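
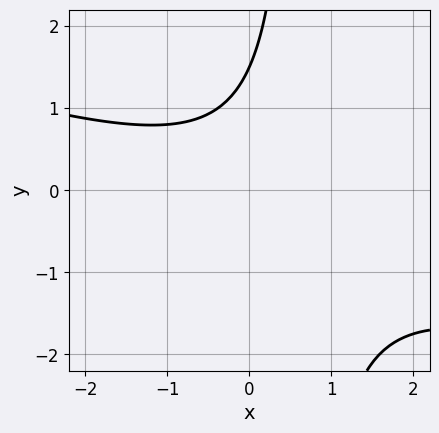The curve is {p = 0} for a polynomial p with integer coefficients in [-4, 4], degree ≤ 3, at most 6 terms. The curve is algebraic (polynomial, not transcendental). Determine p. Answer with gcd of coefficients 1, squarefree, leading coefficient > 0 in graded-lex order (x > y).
x^2 + 3*x*y - 2*y + 3

First, degree: no degree-1 curve has this shape, so deg p = 2.
Then, observable constraints: the curve avoids every integer x-axis point in the box.
Finally, assembling these constraints gives the stated polynomial.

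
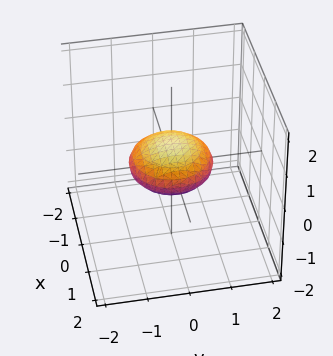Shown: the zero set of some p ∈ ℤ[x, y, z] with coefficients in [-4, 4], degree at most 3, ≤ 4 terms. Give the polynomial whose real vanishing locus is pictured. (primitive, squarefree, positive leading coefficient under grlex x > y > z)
deg p = 2.
Symmetries: every cross-section ⟂ z is a circle, so x, y appear only via x² + y².
Observable constraints: a circular section at z = 0 has radius exactly 1; the x-axis gridline crossings are at x ∈ {-1, 1}; among the integer gridlines, it crosses the y-axis at y ∈ {-1, 1}.
Putting this together gives p.

x^2 + y^2 + 3*z^2 - 1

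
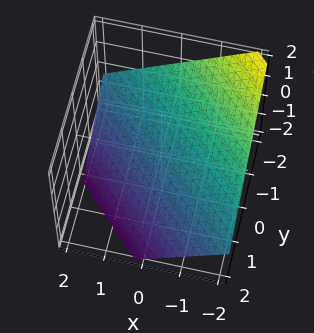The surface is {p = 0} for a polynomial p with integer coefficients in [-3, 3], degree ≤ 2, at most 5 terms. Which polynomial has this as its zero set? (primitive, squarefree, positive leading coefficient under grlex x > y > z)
deg p = 1. Every cross-section is a straight line — this is a plane.
Reading off the gridlines: it crosses the y-axis at the gridline y = -1; one x-axis crossing is at x = -1.
These observations pin down the coefficients.

2*x + 2*y + 3*z + 2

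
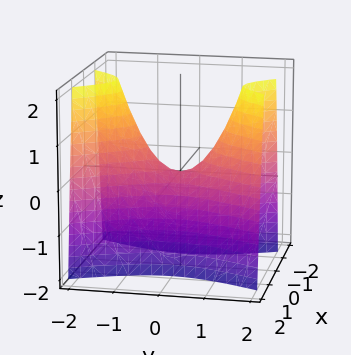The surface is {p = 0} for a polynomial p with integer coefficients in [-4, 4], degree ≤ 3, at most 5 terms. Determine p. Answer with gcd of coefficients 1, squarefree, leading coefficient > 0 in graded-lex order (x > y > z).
3*x^2 - y^2 + z

deg p = 2. A saddle surface; a quadric.
Symmetries: mirror symmetry y ↦ −y ⇒ only even powers of y; the x ↦ −x reflection is a symmetry, so x appears only in even powers.
Reading off the gridlines: one x-axis crossing is at x = 0; one y-axis crossing is at y = 0; one z-axis crossing is at z = 0.
Matching integer coefficients to the picture gives p.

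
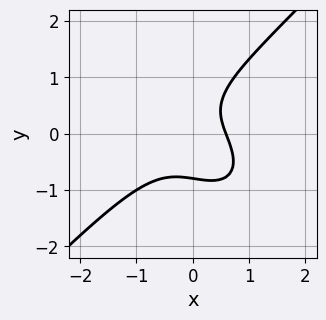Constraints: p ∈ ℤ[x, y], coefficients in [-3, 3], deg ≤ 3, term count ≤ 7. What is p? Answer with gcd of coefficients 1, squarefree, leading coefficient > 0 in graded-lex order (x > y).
deg p = 3. A generic line meets the curve in up to 3 points.
The integer polynomial consistent with all of this is the stated p.

2*x^3 - 2*y^3 + 2*x*y + x - 1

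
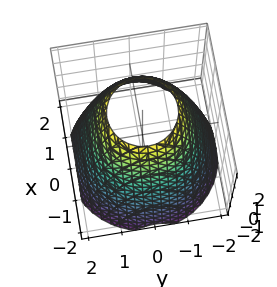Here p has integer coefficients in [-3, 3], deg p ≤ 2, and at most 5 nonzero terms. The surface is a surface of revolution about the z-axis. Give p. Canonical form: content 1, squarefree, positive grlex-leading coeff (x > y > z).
x^2 + y^2 + z - 3

Degree: a generic line meets the surface in up to 2 points, so deg p = 2.
Symmetries: rotational symmetry about the z-axis ⇒ p depends on x, y only through x² + y².
Checking where it meets the axes: a circular section at z = 0 has radius between 1 and 2; the surface avoids every integer z-axis point in the box.
The integer polynomial consistent with all of this is the stated p.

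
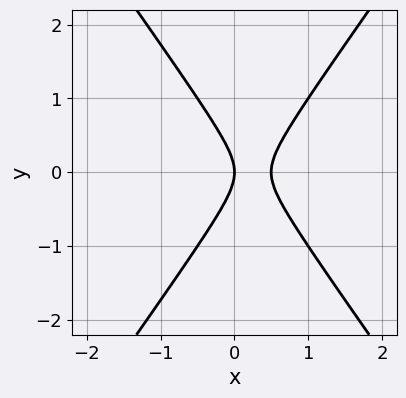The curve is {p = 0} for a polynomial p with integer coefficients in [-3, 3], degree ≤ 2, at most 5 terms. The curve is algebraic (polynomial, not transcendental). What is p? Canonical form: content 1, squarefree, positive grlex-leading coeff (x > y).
Degree: a generic line meets the curve in up to 2 points, so deg p = 2.
Symmetries: the y ↦ −y reflection is a symmetry, so y appears only in even powers.
From the axis intercepts and sections: it crosses the y-axis at the gridline y = 0; one x-axis crossing is at x = 0.
Fitting integer coefficients to these (and the overall shape) gives p.

2*x^2 - y^2 - x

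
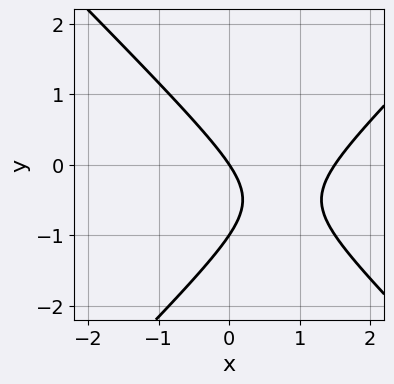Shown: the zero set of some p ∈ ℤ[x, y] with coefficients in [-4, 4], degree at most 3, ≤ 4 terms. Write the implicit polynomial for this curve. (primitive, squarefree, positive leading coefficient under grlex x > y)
2*x^2 - 2*y^2 - 3*x - 2*y

1. The degree is 2 — no degree-1 curve has this shape.
2. From the axis intercepts and sections: the y-axis gridline crossings are at y ∈ {-1, 0}; it crosses the x-axis at the gridline x = 0.
3. Solving for integer coefficients yields p as stated.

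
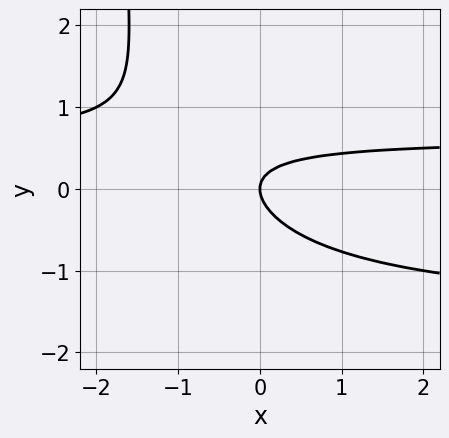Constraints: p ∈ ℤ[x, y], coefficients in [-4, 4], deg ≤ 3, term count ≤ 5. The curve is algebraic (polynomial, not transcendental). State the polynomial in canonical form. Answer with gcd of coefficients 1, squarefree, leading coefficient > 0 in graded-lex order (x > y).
First, the degree is 3 — a generic line meets the curve in up to 3 points.
Then, reading off the gridlines: one x-axis crossing is at x = 0; it crosses the y-axis at the gridline y = 0.
Finally, fitting integer coefficients to these (and the overall shape) gives p.

x*y^2 + x*y + 2*y^2 - x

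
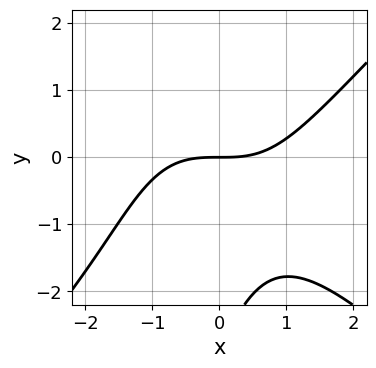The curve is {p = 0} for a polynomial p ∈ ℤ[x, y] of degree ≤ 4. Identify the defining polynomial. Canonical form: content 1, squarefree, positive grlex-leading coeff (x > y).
1. deg p = 3. The shape is more complex than any degree-2 curve.
2. Against the integer gridlines: one x-axis crossing is at x = 0; it crosses the y-axis at the gridline y = 0.
3. These observations pin down the coefficients.

x^3 - x*y^2 - y^2 - 3*y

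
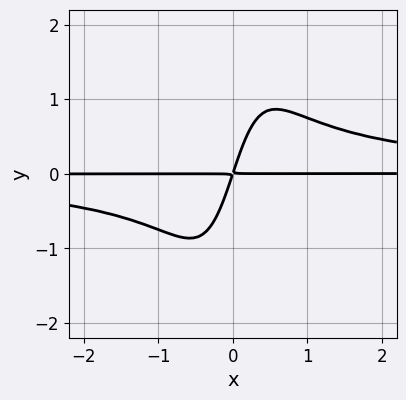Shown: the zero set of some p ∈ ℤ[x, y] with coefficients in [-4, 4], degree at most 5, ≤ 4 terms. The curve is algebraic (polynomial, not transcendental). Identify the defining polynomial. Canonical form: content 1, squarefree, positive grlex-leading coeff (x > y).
3*x^2*y^2 - 3*x*y + y^2

First, degree: the shape is more complex than any degree-3 curve, so deg p = 4.
Next, observable constraints: every point of the x-axis in the box is on the curve.
Finally, together with the visible shape, these determine p as stated.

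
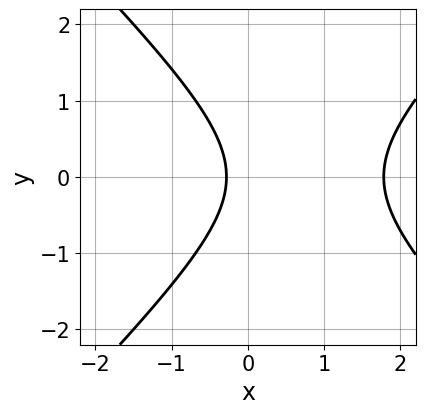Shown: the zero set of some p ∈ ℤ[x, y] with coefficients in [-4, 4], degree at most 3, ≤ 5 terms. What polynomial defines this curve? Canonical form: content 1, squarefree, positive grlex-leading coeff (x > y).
(a) deg p = 2. A generic line meets the curve in up to 2 points.
(b) Symmetries: it's symmetric under y → −y, forcing even powers of y.
(c) From the visible intercepts: the curve avoids every integer y-axis point in the box.
(d) These observations pin down the coefficients.

2*x^2 - 2*y^2 - 3*x - 1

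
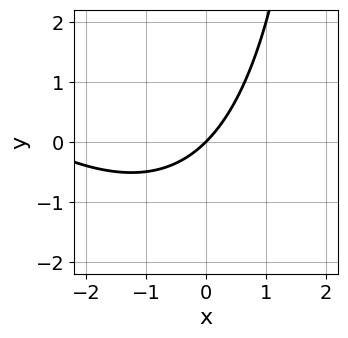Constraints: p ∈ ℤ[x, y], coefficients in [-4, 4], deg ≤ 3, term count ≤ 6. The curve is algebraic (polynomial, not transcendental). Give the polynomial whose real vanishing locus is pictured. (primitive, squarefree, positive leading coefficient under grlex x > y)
x^2 + x*y + 3*x - 3*y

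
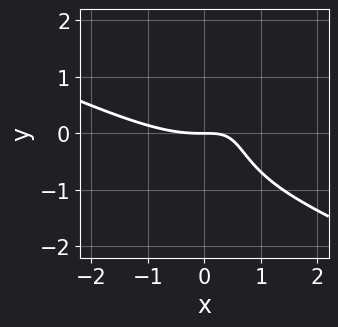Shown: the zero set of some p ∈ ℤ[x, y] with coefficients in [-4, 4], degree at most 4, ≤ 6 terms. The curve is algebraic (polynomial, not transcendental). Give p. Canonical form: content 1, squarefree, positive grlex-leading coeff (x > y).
1. Degree: the shape is more complex than any degree-2 curve, so deg p = 3.
2. Observable constraints: one y-axis crossing is at y = 0; it crosses the x-axis at the gridline x = 0.
3. The integer polynomial consistent with all of this is the stated p.

x^3 + 2*x^2*y + y^3 - 3*x*y + 2*y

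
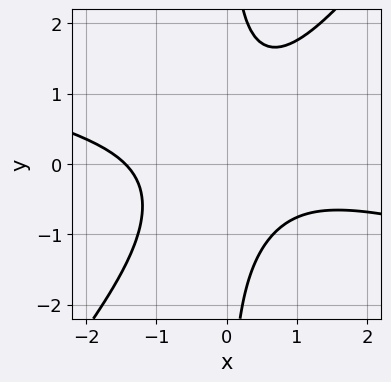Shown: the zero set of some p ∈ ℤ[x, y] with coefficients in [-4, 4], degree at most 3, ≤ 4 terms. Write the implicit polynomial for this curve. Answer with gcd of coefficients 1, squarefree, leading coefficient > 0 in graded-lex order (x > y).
(a) The degree is 3 — a generic line meets the curve in up to 3 points.
(b) Against the integer gridlines: no y-intercept at any integer in the box.
(c) These observations pin down the coefficients.

x^3 + 3*x^2*y - 3*x*y^2 + 3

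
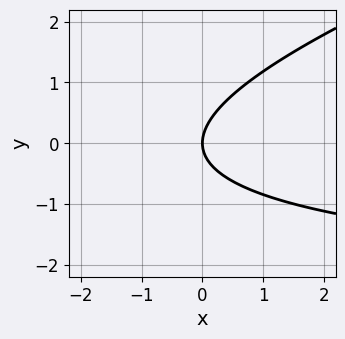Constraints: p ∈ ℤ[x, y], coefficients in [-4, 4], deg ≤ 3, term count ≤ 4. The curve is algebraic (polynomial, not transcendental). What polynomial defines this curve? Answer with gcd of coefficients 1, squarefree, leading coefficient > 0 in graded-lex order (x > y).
x*y - 3*y^2 + 3*x

deg p = 2. No degree-1 curve has this shape.
Checking where it meets the axes: it crosses the y-axis at the gridline y = 0; one x-axis crossing is at x = 0.
Putting this together gives p.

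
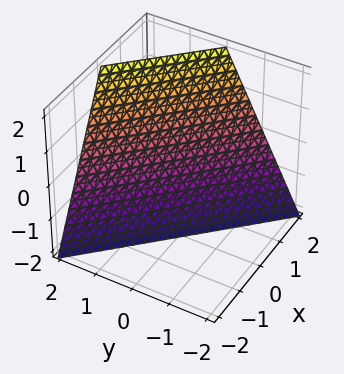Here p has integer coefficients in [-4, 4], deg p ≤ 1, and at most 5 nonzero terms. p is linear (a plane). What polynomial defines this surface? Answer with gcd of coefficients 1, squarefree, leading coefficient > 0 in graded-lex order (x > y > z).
1. The degree is 1 — every cross-section is a straight line — this is a plane.
2. From the visible intercepts: it crosses the z-axis at the gridline z = -2; it crosses the y-axis at the gridline y = 1; one x-axis crossing is at x = 1.
3. Putting this together gives p.

2*x + 2*y - z - 2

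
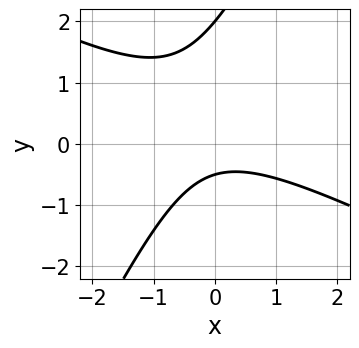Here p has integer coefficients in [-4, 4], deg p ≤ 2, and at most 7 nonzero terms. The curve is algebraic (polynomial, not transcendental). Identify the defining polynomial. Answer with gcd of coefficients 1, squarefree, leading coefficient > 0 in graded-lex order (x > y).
1. deg p = 2. The shape is more complex than any degree-1 curve.
2. Checking where it meets the axes: it meets the y-axis at y = 2 (among the integer gridlines); the curve avoids every integer x-axis point in the box.
3. These observations pin down the coefficients.

2*x^2 + 3*x*y - 2*y^2 + 3*y + 2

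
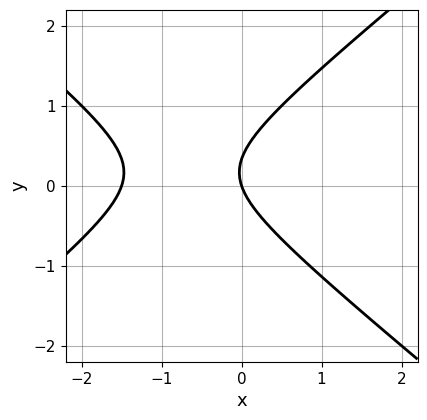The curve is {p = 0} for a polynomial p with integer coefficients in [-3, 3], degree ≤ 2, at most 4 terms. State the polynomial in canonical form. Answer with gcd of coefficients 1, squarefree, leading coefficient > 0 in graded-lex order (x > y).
deg p = 2. No degree-1 curve has this shape.
Checking where it meets the axes: it crosses the x-axis at the gridline x = 0; it crosses the y-axis at the gridline y = 0.
The integer polynomial consistent with all of this is the stated p.

2*x^2 - 3*y^2 + 3*x + y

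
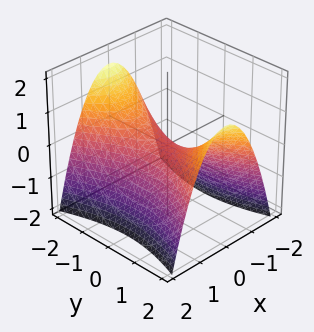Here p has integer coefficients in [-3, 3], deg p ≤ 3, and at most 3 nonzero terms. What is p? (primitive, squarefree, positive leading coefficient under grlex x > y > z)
3*x^2 - y^2 + 3*z

First, degree: a hyperbolic paraboloid; a quadric, so deg p = 2.
Next, symmetries: it's symmetric under x → −x, forcing even powers of x; mirror symmetry y ↦ −y ⇒ only even powers of y.
Then, reading off the gridlines: one y-axis crossing is at y = 0; one x-axis crossing is at x = 0.
Finally, these observations pin down the coefficients.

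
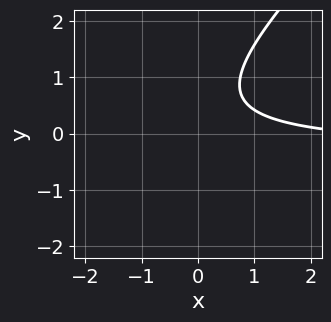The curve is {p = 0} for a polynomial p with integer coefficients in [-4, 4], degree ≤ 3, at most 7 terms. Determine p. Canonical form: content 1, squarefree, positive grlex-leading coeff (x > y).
The degree is 2 — no degree-1 curve has this shape.
From the axis intercepts and sections: it misses every integer gridline on the x-axis; no y-intercept at any integer in the box.
Matching integer coefficients to the picture gives p.

3*x*y - 3*y^2 + x + 3*y - 3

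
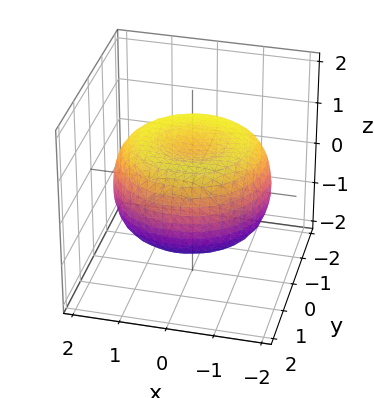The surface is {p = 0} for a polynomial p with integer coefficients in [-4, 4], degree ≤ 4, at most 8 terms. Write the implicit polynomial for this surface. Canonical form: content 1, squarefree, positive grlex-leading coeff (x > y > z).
x^4 + 2*x^2*y^2 + y^4 - 2*x^2 - 2*y^2 + 3*z^2 - 2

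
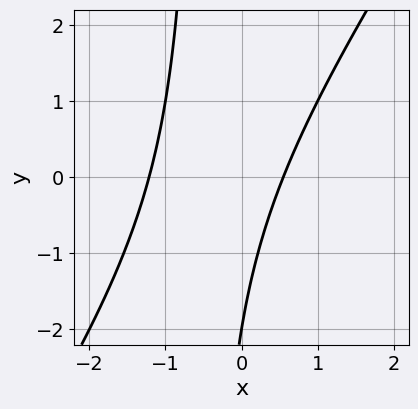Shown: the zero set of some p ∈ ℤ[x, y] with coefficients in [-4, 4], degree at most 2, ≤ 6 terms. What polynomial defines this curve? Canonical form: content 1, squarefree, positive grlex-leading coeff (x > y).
3*x^2 - 2*x*y + 2*x - y - 2

(a) deg p = 2.
(b) Checking where it meets the axes: it crosses the y-axis at the gridline y = -2.
(c) These observations pin down the coefficients.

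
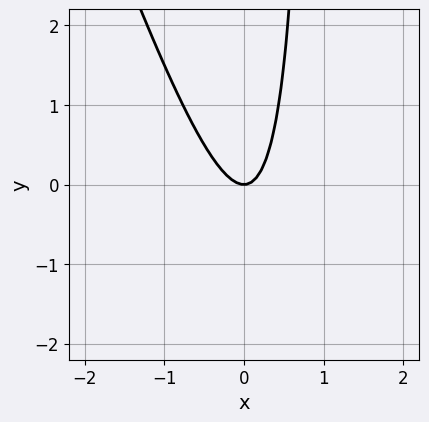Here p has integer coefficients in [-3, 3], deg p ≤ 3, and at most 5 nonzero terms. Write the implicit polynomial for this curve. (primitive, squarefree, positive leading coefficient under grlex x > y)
3*x^2 + x*y - y

1. deg p = 2. No degree-1 curve has this shape.
2. Reading off the gridlines: one x-axis crossing is at x = 0; it crosses the y-axis at the gridline y = 0.
3. Matching integer coefficients to the picture gives p.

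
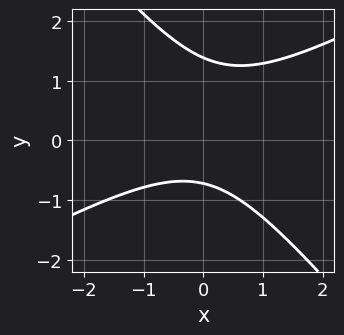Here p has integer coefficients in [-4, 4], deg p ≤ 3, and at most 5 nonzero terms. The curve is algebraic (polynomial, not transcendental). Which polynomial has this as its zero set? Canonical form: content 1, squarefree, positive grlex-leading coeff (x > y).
2*x^2 - 2*x*y - 3*y^2 + 2*y + 3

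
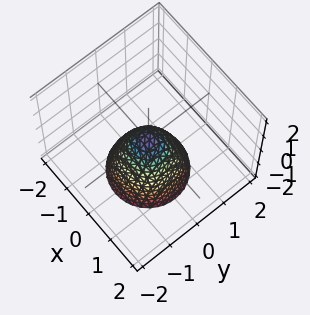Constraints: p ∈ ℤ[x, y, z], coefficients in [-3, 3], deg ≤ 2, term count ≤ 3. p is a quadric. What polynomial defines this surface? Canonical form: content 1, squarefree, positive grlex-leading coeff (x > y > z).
3*x^2 + 3*y^2 + 2*z

(a) The degree is 2 — a paraboloid; a quadric.
(b) Symmetries: rotational symmetry about the z-axis ⇒ p depends on x, y only through x² + y².
(c) Reading off the gridlines: a circular section at z = -1 has radius between 0 and 1; it crosses the z-axis at the gridline z = 0; one y-axis crossing is at y = 0.
(d) Matching integer coefficients to the picture gives p.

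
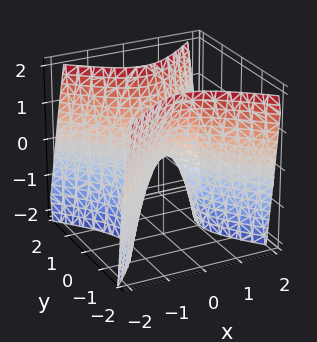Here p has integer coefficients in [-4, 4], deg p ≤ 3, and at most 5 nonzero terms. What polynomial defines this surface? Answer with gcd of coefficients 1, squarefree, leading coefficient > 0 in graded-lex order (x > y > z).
1. deg p = 2.
2. Symmetries: it's symmetric under y → −y, forcing even powers of y; mirror symmetry x ↦ −x ⇒ only even powers of x.
3. Against the integer gridlines: one z-axis crossing is at z = 0; it crosses the y-axis at the gridline y = 0.
4. The integer polynomial consistent with all of this is the stated p.

2*x^2 - 2*y^2 + z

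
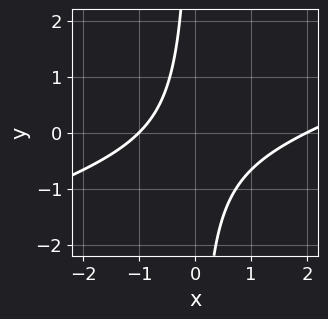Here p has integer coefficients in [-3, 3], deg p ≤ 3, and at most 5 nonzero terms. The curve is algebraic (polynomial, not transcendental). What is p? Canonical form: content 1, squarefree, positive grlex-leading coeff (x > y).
1. deg p = 2. A generic line meets the curve in up to 2 points.
2. Against the integer gridlines: the x-axis gridline crossings are at x ∈ {-1, 2}; the curve avoids every integer y-axis point in the box.
3. These observations pin down the coefficients.

x^2 - 3*x*y - x - 2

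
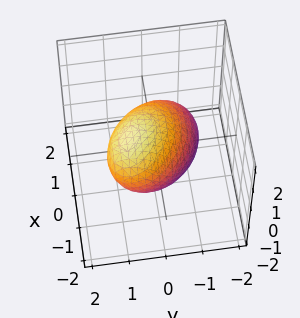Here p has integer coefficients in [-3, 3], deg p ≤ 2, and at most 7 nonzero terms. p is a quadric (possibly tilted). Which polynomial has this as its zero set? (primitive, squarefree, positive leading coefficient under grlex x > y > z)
2*x^2 + 2*x*y + 3*y^2 - 3*y*z + 3*z^2 - 3

1. The degree is 2 — a generic line meets the surface in up to 2 points.
2. Against the integer gridlines: among the integer gridlines, it crosses the z-axis at z ∈ {-1, 1}; the y-axis gridline crossings are at y ∈ {-1, 1}.
3. Putting this together gives p.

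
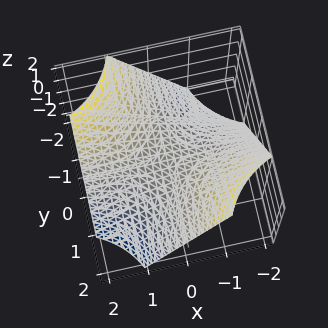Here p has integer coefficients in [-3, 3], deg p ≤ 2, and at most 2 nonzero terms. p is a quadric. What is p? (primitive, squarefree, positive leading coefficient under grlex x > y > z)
deg p = 2.
Reading off the gridlines: it crosses the z-axis at the gridline z = 0; the visible x-axis segment lies entirely on the surface.
Solving for integer coefficients yields p as stated.

x*y + z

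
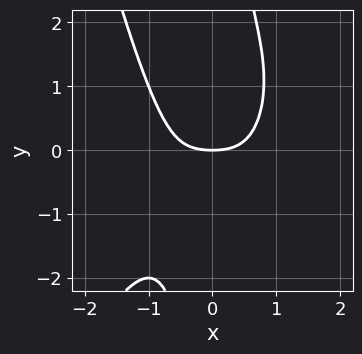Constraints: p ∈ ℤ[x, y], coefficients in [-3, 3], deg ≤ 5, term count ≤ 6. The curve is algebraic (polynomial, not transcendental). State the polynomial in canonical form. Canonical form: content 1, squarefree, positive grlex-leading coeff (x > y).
3*x^4 - x^3*y + 2*x*y^2 + x^2 - 3*y

The degree is 4 — a generic line meets the curve in up to 4 points.
From the axis intercepts and sections: one y-axis crossing is at y = 0; it crosses the x-axis at the gridline x = 0.
Solving for integer coefficients yields p as stated.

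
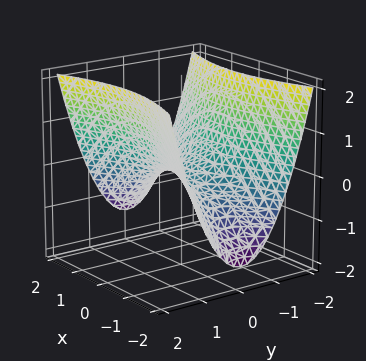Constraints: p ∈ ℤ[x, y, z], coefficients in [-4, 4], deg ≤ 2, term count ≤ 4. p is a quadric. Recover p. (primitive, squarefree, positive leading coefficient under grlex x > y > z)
First, deg p = 2. A hyperbolic paraboloid; a quadric.
Next, symmetries: the y ↦ −y reflection is a symmetry, so y appears only in even powers; it's symmetric under x → −x, forcing even powers of x.
Next, reading off the gridlines: it meets the x-axis at x = 0 (among the integer gridlines); it crosses the y-axis at the gridline y = 0.
Finally, the integer polynomial consistent with all of this is the stated p.

x^2 - 3*y^2 + 3*z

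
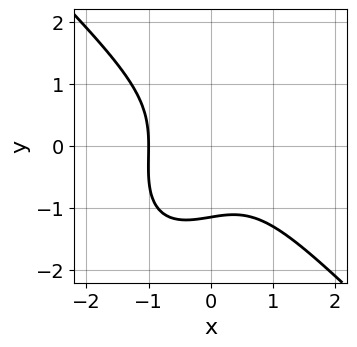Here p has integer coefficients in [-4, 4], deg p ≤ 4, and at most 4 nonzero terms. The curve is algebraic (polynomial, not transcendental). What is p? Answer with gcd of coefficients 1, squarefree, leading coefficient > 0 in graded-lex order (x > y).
3*x^3 - x*y^2 + 2*y^3 + 3

(a) deg p = 3.
(b) From the visible intercepts: one x-axis crossing is at x = -1.
(c) Fitting integer coefficients to these (and the overall shape) gives p.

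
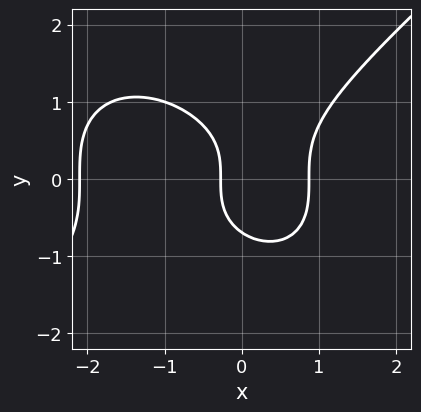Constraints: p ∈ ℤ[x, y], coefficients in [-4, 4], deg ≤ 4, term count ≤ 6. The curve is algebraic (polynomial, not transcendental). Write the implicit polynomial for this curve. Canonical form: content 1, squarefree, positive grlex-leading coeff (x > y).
deg p = 3. No degree-2 curve has this shape.
Solving for integer coefficients yields p as stated.

2*x^3 - 3*y^3 + 3*x^2 - 3*x - 1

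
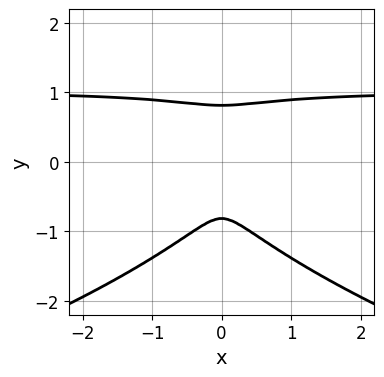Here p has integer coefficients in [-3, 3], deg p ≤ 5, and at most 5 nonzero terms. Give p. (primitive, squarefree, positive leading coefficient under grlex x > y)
3*y^4 + 3*x^2*y - 3*x^2 - 2*y^2

First, deg p = 4.
Next, symmetries: the x ↦ −x reflection is a symmetry, so x appears only in even powers.
Finally, assembling these constraints gives the stated polynomial.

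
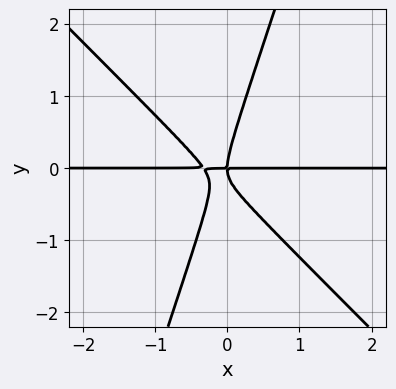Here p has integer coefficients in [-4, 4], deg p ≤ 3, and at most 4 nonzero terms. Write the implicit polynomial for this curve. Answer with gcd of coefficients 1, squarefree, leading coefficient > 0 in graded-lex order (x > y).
3*x^2*y + 2*x*y^2 - y^3 + x*y

1. The degree is 3 — the shape is more complex than any degree-2 curve.
2. Observable constraints: it meets the y-axis at y = 0 (among the integer gridlines); every point of the x-axis in the box is on the curve.
3. Assembling these constraints gives the stated polynomial.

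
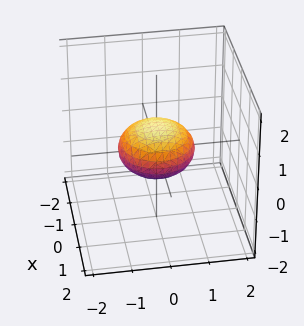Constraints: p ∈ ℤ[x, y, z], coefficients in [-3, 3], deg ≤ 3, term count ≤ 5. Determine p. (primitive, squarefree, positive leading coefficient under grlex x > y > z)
1. deg p = 2. Bounded and convex; a quadric.
2. Symmetries: mirror symmetry z ↦ −z ⇒ only even powers of z; rotational symmetry about the z-axis ⇒ p depends on x, y only through x² + y².
3. Observable constraints: among the integer gridlines, it crosses the y-axis at y ∈ {-1, 1}; among the integer gridlines, it crosses the x-axis at x ∈ {-1, 1}.
4. Together with the visible shape, these determine p as stated.

x^2 + y^2 + 2*z^2 - 1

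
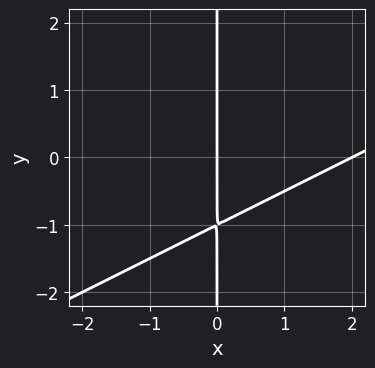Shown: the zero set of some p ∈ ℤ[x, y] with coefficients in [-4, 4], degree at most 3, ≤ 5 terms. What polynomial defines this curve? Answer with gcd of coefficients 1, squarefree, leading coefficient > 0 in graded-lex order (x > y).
1. deg p = 2. No degree-1 curve has this shape.
2. Against the integer gridlines: among the integer gridlines, it crosses the x-axis at x ∈ {0, 2}; every point of the y-axis in the box is on the curve.
3. Putting this together gives p.

x^2 - 2*x*y - 2*x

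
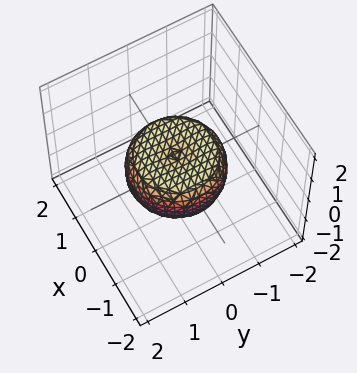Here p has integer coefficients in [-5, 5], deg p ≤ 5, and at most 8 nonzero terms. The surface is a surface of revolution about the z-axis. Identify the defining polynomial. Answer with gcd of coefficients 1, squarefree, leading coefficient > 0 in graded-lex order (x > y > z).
2*x^4 + 4*x^2*y^2 + 2*y^4 - 2*x^2 - 2*y^2 + 3*z^2 - 1

deg p = 4. A generic line meets the surface in up to 4 points.
Symmetry: the surface is invariant under rotation about z: p = q(x² + y², z).
Observable constraints: a circular section at z = 0 has radius between 1 and 2.
These observations pin down the coefficients.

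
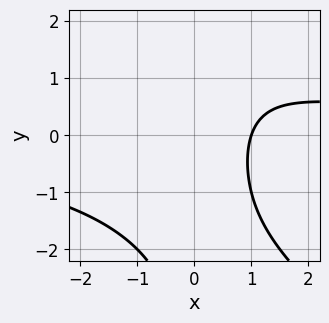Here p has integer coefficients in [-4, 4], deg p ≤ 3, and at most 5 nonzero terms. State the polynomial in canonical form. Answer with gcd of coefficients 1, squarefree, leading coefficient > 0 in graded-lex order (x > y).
x^2*y + x*y^2 - 3*x + 3

(a) deg p = 3. The shape is more complex than any degree-2 curve.
(b) Reading off the gridlines: it crosses the x-axis at the gridline x = 1; the curve avoids every integer y-axis point in the box.
(c) Matching integer coefficients to the picture gives p.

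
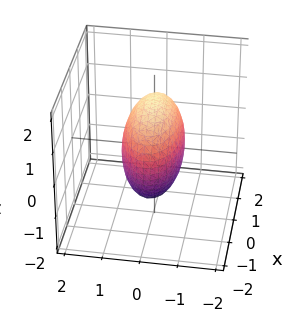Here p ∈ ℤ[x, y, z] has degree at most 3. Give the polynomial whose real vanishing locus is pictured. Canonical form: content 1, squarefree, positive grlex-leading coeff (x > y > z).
x^2 + 3*y^2 + z^2 - 2

(a) deg p = 2. A closed, bounded, convex surface; a quadric.
(b) Symmetries: the y ↦ −y reflection is a symmetry, so y appears only in even powers; it's symmetric under z → −z, forcing even powers of z; the x ↦ −x reflection is a symmetry, so x appears only in even powers.
(c) Fitting integer coefficients to these (and the overall shape) gives p.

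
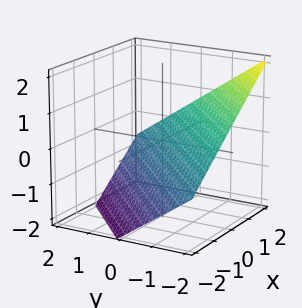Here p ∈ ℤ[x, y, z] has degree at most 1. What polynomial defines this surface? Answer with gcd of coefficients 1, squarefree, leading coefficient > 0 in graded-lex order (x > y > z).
2*x - 2*y - 3*z - 2

deg p = 1.
From the axis intercepts and sections: it crosses the x-axis at the gridline x = 1; it meets the y-axis at y = -1 (among the integer gridlines).
Assembling these constraints gives the stated polynomial.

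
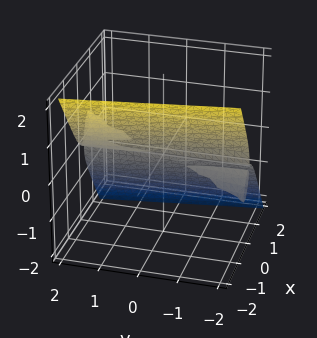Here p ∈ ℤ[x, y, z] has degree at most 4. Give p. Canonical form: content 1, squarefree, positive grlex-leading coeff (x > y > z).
First, the picture has 2 separate pieces. Treating them together as one polynomial.
Then, degree: the shape is more complex than any degree-2 surface, so deg p = 3.
Then, observable constraints: it crosses the x-axis at the gridline x = 0; one z-axis crossing is at z = 0.
Finally, assembling these constraints gives the stated polynomial. Check: (0, -2, 0) on the y-axis lies on the surface, and p(0, -2, 0) = 0. ✓

3*x^3 - x*y*z + z^3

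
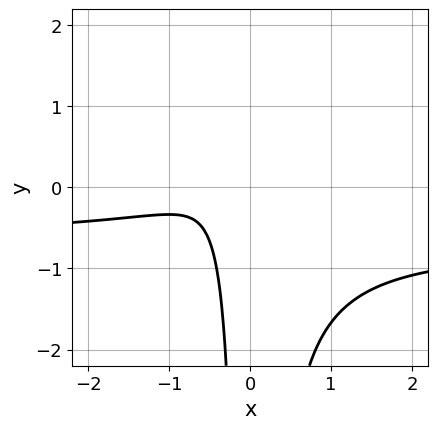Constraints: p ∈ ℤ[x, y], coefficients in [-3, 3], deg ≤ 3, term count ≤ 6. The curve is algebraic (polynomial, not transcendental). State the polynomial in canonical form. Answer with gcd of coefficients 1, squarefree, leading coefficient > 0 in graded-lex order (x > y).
3*x^2*y + 2*x^2 + 2*x + 1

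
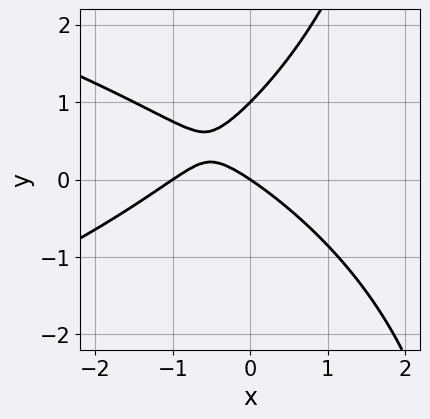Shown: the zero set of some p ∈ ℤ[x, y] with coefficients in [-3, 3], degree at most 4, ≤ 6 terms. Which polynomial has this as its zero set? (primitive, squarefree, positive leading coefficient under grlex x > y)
The degree is 3 — a generic line meets the curve in up to 3 points.
Reading off the gridlines: the x-axis gridline crossings are at x ∈ {-1, 0}; the y-axis gridline crossings are at y ∈ {0, 1}.
These observations pin down the coefficients.

x*y^2 + 2*x^2 - 3*y^2 + 2*x + 3*y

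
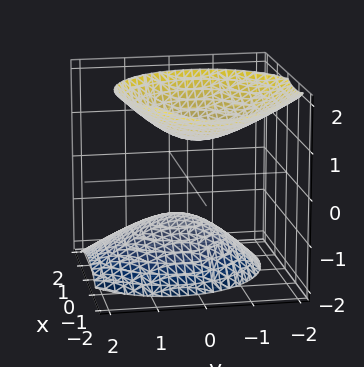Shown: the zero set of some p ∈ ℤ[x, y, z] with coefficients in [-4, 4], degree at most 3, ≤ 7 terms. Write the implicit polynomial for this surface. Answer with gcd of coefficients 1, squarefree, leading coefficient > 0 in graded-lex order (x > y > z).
3*x^2 + 2*x*z + 3*y^2 + y*z - 3*z^2 + 3

(a) The picture has 2 separate pieces.
(b) The degree is 2 — no degree-1 surface has this shape.
(c) From the axis intercepts and sections: no x-intercept at any integer in the box; no y-intercept at any integer in the box.
(d) Together with the visible shape, these determine p as stated.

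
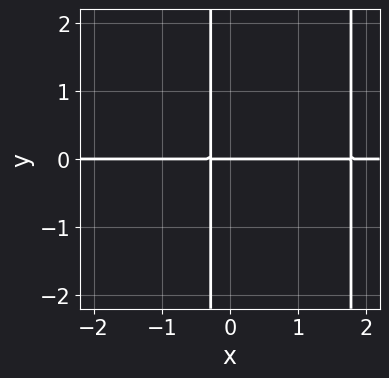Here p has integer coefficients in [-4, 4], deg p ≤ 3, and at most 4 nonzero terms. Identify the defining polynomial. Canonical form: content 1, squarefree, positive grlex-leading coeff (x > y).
The degree is 3 — no degree-2 curve has this shape.
From the axis intercepts and sections: the visible x-axis segment lies entirely on the curve; it crosses the y-axis at the gridline y = 0.
Fitting integer coefficients to these (and the overall shape) gives p.

2*x^2*y - 3*x*y - y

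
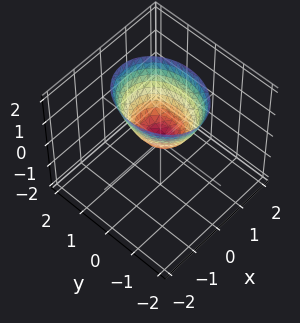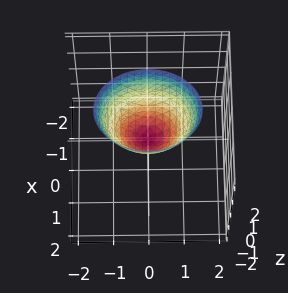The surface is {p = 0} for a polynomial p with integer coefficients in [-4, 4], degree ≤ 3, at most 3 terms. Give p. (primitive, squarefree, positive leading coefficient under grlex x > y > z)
3*x^2 + 2*y^2 - 2*z

First, deg p = 2. A paraboloid; a quadric.
Next, symmetries: the y ↦ −y reflection is a symmetry, so y appears only in even powers; it's symmetric under x → −x, forcing even powers of x.
Then, against the integer gridlines: it crosses the z-axis at the gridline z = 0; it meets the x-axis at x = 0 (among the integer gridlines).
Finally, putting this together gives p.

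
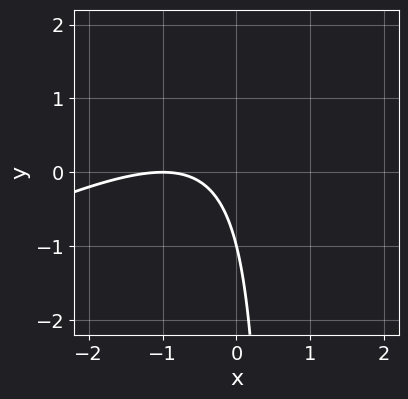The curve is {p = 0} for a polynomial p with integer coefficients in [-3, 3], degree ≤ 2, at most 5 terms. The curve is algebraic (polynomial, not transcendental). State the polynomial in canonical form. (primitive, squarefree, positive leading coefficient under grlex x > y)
x^2 - 2*x*y + 2*x + y + 1

First, deg p = 2. The shape is more complex than any degree-1 curve.
Then, against the integer gridlines: it crosses the y-axis at the gridline y = -1; it meets the x-axis at x = -1 (among the integer gridlines).
Finally, these observations pin down the coefficients.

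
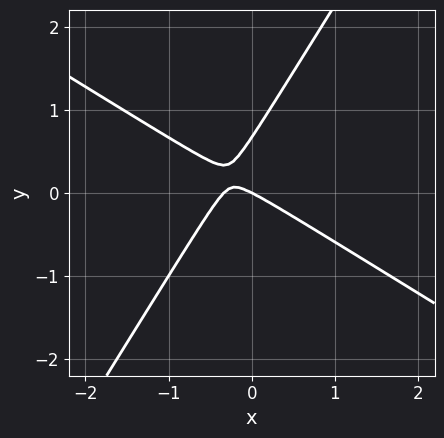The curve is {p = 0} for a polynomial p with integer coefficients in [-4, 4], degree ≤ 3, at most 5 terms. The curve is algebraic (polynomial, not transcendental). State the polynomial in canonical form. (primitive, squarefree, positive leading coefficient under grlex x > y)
3*x^2 + 3*x*y - 3*y^2 + x + 2*y

1. The degree is 2 — a generic line meets the curve in up to 2 points.
2. From the visible intercepts: one y-axis crossing is at y = 0; it crosses the x-axis at the gridline x = 0.
3. Matching integer coefficients to the picture gives p.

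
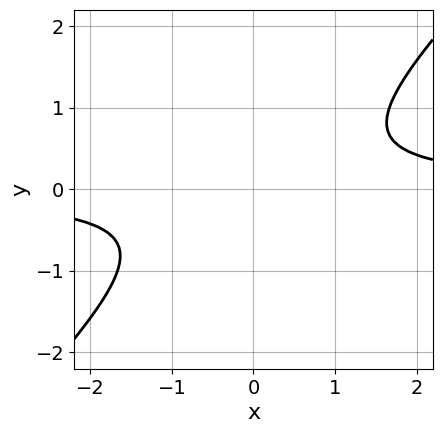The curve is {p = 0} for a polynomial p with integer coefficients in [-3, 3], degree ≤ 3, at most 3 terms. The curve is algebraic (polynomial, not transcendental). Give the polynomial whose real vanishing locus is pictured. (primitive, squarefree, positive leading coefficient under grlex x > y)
First, the degree is 2 — a generic line meets the curve in up to 2 points.
Then, from the visible intercepts: the curve avoids every integer x-axis point in the box; the curve avoids every integer y-axis point in the box.
Finally, together with the visible shape, these determine p as stated.

3*x*y - 3*y^2 - 2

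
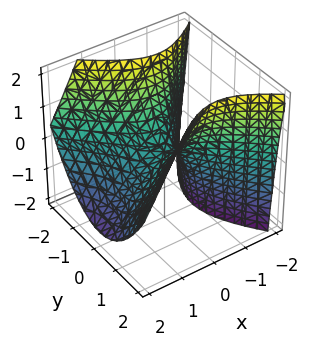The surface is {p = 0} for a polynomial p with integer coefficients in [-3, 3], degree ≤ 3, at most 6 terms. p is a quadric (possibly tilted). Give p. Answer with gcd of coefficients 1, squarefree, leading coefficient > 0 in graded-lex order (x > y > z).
3*x^2 + 2*x*z - 3*y^2 + 3*z

First, deg p = 2. The shape is more complex than any degree-1 surface.
Then, from the visible intercepts: one y-axis crossing is at y = 0; it crosses the z-axis at the gridline z = 0; one x-axis crossing is at x = 0.
Finally, fitting integer coefficients to these (and the overall shape) gives p.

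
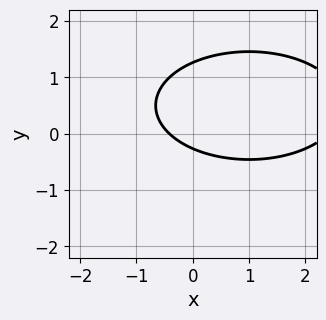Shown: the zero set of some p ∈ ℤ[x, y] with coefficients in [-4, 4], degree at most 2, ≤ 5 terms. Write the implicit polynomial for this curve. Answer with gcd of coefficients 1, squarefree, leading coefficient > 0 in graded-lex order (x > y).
x^2 + 3*y^2 - 2*x - 3*y - 1

1. The degree is 2 — the shape is more complex than any degree-1 curve.
2. Solving for integer coefficients yields p as stated.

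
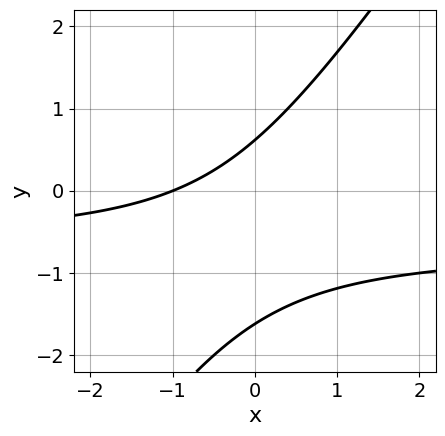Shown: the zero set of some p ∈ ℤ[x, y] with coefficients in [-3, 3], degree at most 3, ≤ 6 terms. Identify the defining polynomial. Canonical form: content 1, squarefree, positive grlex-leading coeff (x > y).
1. Degree: the shape is more complex than any degree-1 curve, so deg p = 2.
2. Observable constraints: it meets the x-axis at x = -1 (among the integer gridlines).
3. These observations pin down the coefficients.

3*x*y - 2*y^2 + 2*x - 2*y + 2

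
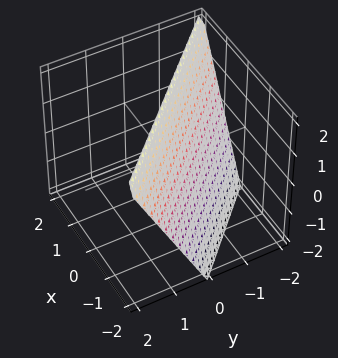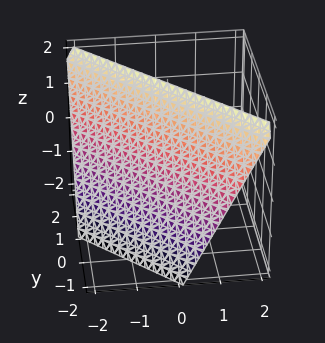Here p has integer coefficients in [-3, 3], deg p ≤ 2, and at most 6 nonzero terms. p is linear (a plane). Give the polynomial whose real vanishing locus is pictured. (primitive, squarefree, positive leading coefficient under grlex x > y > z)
2*x + 2*y - z + 2

(a) The degree is 1 — every cross-section is a straight line — this is a plane.
(b) Observable constraints: one y-axis crossing is at y = -1; it crosses the x-axis at the gridline x = -1; it crosses the z-axis at the gridline z = 2.
(c) Together with the visible shape, these determine p as stated.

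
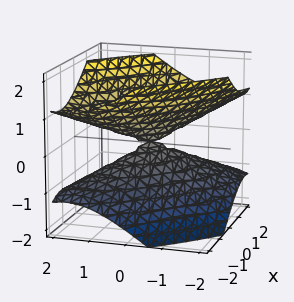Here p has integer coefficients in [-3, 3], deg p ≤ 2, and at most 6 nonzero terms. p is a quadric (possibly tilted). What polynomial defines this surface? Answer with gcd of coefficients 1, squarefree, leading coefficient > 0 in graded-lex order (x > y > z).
2*x^2 + 3*x*y + 2*y^2 - 3*z^2

First, there are 2 components. They look like related sheets of one shape, so recover p as a whole.
Next, the degree is 2 — a generic line meets the surface in up to 2 points.
Next, against the integer gridlines: it crosses the x-axis at the gridline x = 0; one z-axis crossing is at z = 0; it crosses the y-axis at the gridline y = 0.
Finally, putting this together gives p.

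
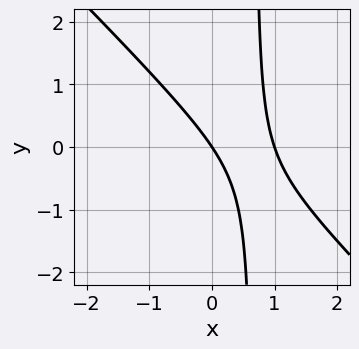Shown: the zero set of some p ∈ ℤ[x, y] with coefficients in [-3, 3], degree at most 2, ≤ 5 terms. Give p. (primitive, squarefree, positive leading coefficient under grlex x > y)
1. Degree: no degree-1 curve has this shape, so deg p = 2.
2. Observable constraints: among the integer gridlines, it crosses the x-axis at x ∈ {0, 1}; one y-axis crossing is at y = 0.
3. The integer polynomial consistent with all of this is the stated p.

3*x^2 + 3*x*y - 3*x - 2*y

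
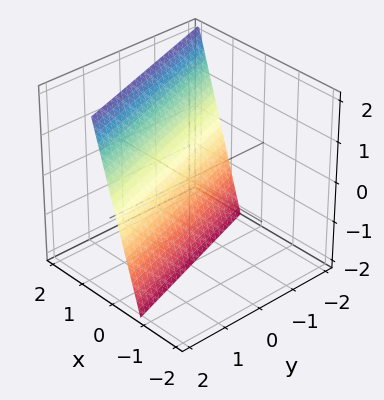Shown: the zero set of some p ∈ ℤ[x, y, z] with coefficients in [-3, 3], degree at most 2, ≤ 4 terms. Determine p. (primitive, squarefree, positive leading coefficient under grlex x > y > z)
3*x + y - z - 2

1. deg p = 1. The surface is flat (a plane).
2. Checking where it meets the axes: it crosses the y-axis at the gridline y = 2; it crosses the z-axis at the gridline z = -2.
3. Putting this together gives p.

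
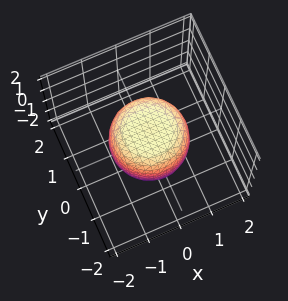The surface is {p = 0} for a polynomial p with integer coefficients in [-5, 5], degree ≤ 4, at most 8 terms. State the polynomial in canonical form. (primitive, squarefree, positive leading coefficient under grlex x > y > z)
2*x^4 + 4*x^2*y^2 + 2*y^4 - x^2 - y^2 + 2*z^2 - 2

The degree is 4 — a generic line meets the surface in up to 4 points.
Symmetries: the surface is invariant under rotation about z: p = q(x² + y², z).
From the axis intercepts and sections: among the integer gridlines, it crosses the z-axis at z ∈ {-1, 1}; a circular section at z = 0 has radius between 1 and 2.
Assembling these constraints gives the stated polynomial.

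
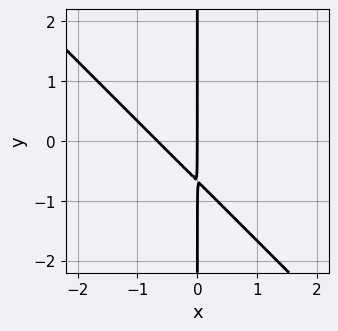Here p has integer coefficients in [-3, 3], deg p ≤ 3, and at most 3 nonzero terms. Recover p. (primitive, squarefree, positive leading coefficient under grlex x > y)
The degree is 2 — a generic line meets the curve in up to 2 points.
Observable constraints: it crosses the x-axis at the gridline x = 0; every point of the y-axis in the box is on the curve.
These observations pin down the coefficients.

3*x^2 + 3*x*y + 2*x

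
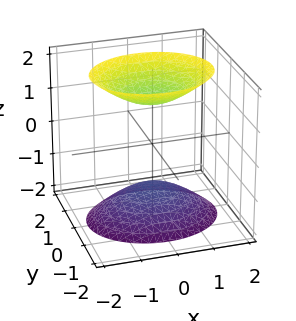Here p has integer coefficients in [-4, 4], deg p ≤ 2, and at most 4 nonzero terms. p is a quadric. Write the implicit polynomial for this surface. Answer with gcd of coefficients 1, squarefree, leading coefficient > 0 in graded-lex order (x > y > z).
2*x^2 + 3*y^2 - 2*z^2 + 3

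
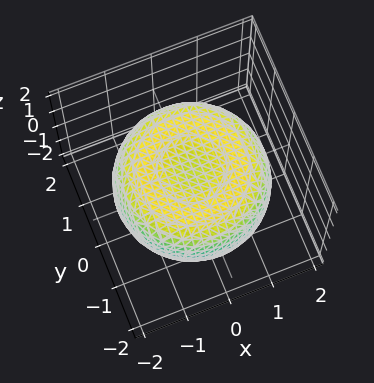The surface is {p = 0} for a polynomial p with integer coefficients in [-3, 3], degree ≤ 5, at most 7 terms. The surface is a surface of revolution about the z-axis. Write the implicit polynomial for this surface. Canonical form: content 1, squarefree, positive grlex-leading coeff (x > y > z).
x^4 + 2*x^2*y^2 + y^4 - 2*x^2 - 2*y^2 + 3*z^2 - 2

(a) The degree is 4 — a generic line meets the surface in up to 4 points.
(b) Symmetry: the surface is invariant under rotation about z: p = q(x² + y², z).
(c) From the axis intercepts and sections: a circular section at z = -1 has radius exactly 1.
(d) Fitting integer coefficients to these (and the overall shape) gives p.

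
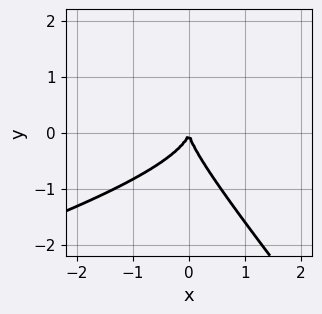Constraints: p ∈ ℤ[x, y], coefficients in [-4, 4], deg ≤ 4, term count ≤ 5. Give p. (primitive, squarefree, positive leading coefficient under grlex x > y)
First, the degree is 3 — no degree-2 curve has this shape.
Then, against the integer gridlines: it crosses the y-axis at the gridline y = 0; it meets the x-axis at x = 0 (among the integer gridlines).
Finally, the integer polynomial consistent with all of this is the stated p.

x^2*y - 3*x*y^2 - 3*y^3 - 3*x^2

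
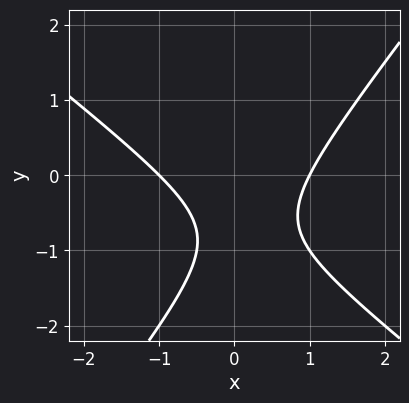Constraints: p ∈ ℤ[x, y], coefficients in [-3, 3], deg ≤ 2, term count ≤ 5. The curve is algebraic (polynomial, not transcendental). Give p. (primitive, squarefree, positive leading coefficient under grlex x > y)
First, the degree is 2 — no degree-1 curve has this shape.
Then, from the visible intercepts: among the integer gridlines, it crosses the x-axis at x ∈ {-1, 1}; no y-intercept at any integer in the box.
Finally, putting this together gives p.

2*x^2 + x*y - 2*y^2 - 3*y - 2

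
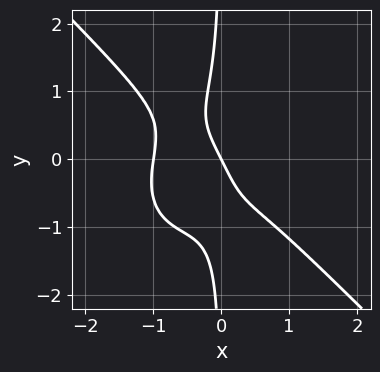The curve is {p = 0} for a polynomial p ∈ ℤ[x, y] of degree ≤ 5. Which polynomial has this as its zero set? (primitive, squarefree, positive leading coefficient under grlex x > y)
3*x^4 + 3*x*y^3 + x^3 + 2*x + y

(a) Degree: no degree-3 curve has this shape, so deg p = 4.
(b) Checking where it meets the axes: among the integer gridlines, it crosses the x-axis at x ∈ {-1, 0}; it meets the y-axis at y = 0 (among the integer gridlines).
(c) The integer polynomial consistent with all of this is the stated p.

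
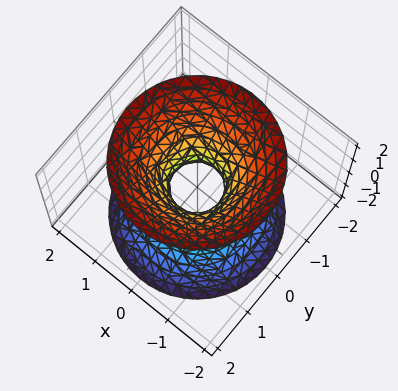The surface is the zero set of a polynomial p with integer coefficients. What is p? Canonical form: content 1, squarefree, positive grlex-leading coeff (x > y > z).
Degree: the shape is more complex than any degree-1 surface, so deg p = 2.
Symmetries: the z-axis is an axis of rotation, so x and y enter only as x² + y².
Checking where it meets the axes: a circular section at z = 0 has radius between 0 and 1; it misses every integer gridline on the z-axis.
The integer polynomial consistent with all of this is the stated p.

3*x^2 + 3*y^2 - 2*z^2 - 1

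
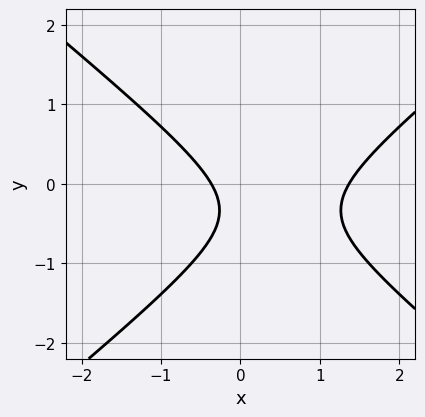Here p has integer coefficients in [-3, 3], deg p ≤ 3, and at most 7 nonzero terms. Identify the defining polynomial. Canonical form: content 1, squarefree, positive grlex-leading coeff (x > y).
2*x^2 - 3*y^2 - 2*x - 2*y - 1

1. deg p = 2. A generic line meets the curve in up to 2 points.
2. Checking where it meets the axes: the curve avoids every integer y-axis point in the box.
3. Solving for integer coefficients yields p as stated.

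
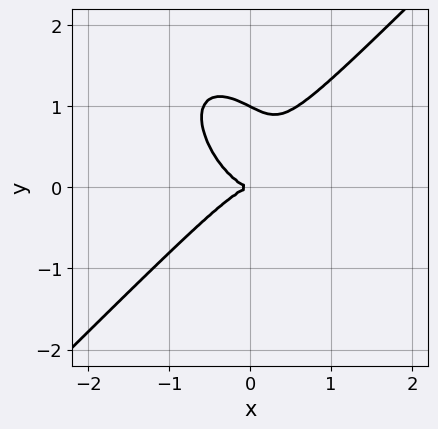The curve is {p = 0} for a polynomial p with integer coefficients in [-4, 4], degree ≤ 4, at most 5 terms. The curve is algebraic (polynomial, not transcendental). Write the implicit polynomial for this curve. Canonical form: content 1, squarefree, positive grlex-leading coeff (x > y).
3*x^3 - x*y^2 - 2*y^3 + 2*y^2

(a) deg p = 3. No degree-2 curve has this shape.
(b) Against the integer gridlines: the y-axis gridline crossings are at y ∈ {0, 1}; one x-axis crossing is at x = 0.
(c) These observations pin down the coefficients.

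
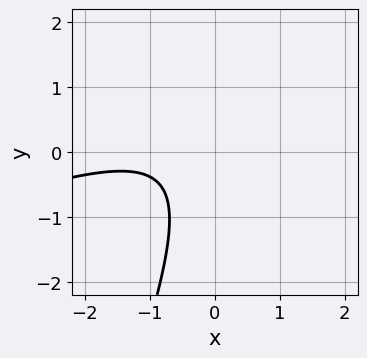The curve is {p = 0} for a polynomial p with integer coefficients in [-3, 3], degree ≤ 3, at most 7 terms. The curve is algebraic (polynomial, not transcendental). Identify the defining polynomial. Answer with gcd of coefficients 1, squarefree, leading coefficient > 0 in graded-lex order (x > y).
x^2 - 3*x*y + y^2 + 2*x + 2

First, the degree is 2 — no degree-1 curve has this shape.
Then, against the integer gridlines: the curve avoids every integer y-axis point in the box; the curve avoids every integer x-axis point in the box.
Finally, matching integer coefficients to the picture gives p.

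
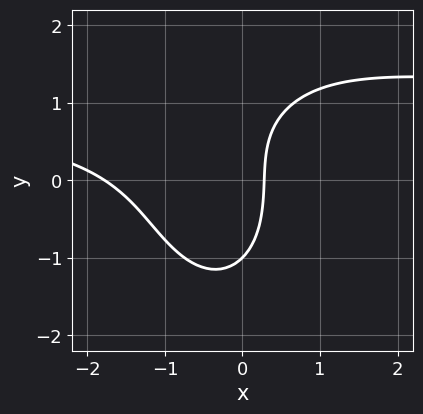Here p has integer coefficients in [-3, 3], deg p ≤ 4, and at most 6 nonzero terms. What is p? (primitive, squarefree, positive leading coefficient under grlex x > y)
2*x^2*y + y^3 - 2*x^2 - 3*x + 1

1. Degree: a generic line meets the curve in up to 3 points, so deg p = 3.
2. Reading off the gridlines: it meets the y-axis at y = -1 (among the integer gridlines).
3. Putting this together gives p.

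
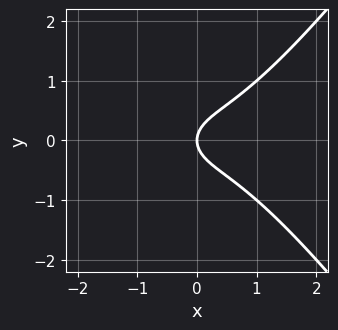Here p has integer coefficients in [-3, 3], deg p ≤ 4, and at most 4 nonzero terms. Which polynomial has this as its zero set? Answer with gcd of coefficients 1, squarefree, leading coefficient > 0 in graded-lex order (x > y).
First, deg p = 3. The shape is more complex than any degree-2 curve.
Then, symmetries: mirror symmetry y ↦ −y ⇒ only even powers of y.
Next, against the integer gridlines: it crosses the x-axis at the gridline x = 0; it meets the y-axis at y = 0 (among the integer gridlines).
Finally, assembling these constraints gives the stated polynomial.

2*x^3 - x*y^2 - 3*y^2 + 2*x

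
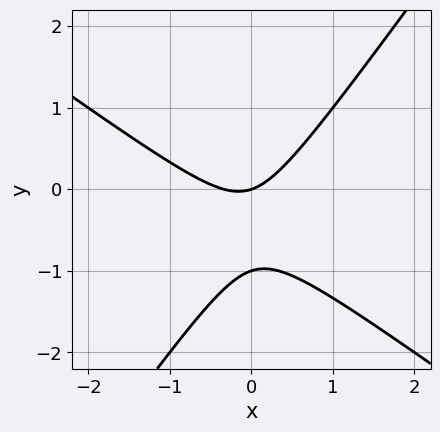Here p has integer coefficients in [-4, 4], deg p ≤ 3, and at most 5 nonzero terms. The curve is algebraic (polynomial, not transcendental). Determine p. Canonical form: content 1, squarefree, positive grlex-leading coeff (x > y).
First, the degree is 2 — the shape is more complex than any degree-1 curve.
Next, from the axis intercepts and sections: among the integer gridlines, it crosses the y-axis at y ∈ {-1, 0}; it meets the x-axis at x = 0 (among the integer gridlines).
Finally, solving for integer coefficients yields p as stated.

3*x^2 + 2*x*y - 3*y^2 + x - 3*y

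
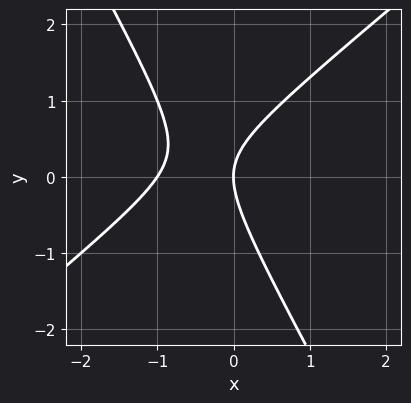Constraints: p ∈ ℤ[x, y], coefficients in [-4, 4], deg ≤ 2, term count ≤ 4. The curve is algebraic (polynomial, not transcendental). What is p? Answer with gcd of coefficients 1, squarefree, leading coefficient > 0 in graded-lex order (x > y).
First, deg p = 2. The shape is more complex than any degree-1 curve.
Then, reading off the gridlines: it crosses the y-axis at the gridline y = 0; among the integer gridlines, it crosses the x-axis at x ∈ {-1, 0}.
Finally, fitting integer coefficients to these (and the overall shape) gives p.

3*x^2 - 2*x*y - 2*y^2 + 3*x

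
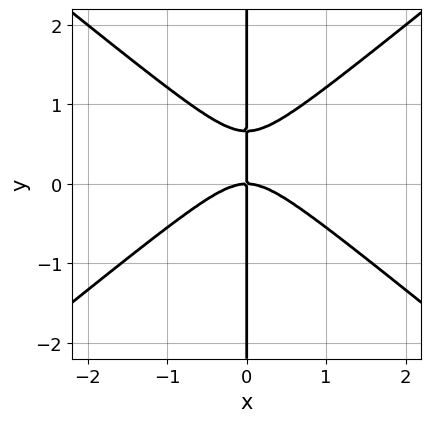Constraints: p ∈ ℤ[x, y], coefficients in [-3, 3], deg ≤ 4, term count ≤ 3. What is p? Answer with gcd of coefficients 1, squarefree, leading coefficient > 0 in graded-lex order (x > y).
2*x^3 - 3*x*y^2 + 2*x*y

1. Degree: no degree-2 curve has this shape, so deg p = 3.
2. Against the integer gridlines: it crosses the x-axis at the gridline x = 0; the visible y-axis segment lies entirely on the curve.
3. These observations pin down the coefficients.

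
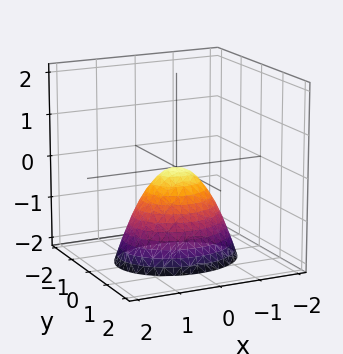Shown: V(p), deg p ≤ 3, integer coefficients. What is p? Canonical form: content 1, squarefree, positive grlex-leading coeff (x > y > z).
2*x^2 + 3*y^2 + 2*z

First, deg p = 2. A paraboloid; a quadric.
Then, symmetries: it's symmetric under y → −y, forcing even powers of y; the x ↦ −x reflection is a symmetry, so x appears only in even powers.
Next, checking where it meets the axes: it crosses the x-axis at the gridline x = 0; it crosses the z-axis at the gridline z = 0; one y-axis crossing is at y = 0.
Finally, fitting integer coefficients to these (and the overall shape) gives p.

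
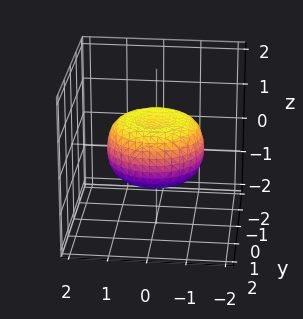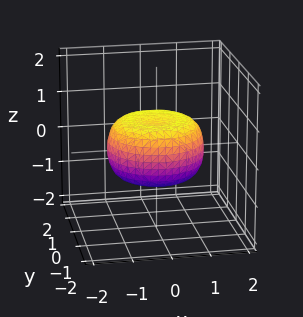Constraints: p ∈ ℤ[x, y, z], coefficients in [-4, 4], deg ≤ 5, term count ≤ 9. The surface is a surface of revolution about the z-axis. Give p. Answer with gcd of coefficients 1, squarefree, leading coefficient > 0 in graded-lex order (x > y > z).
x^4 + 2*x^2*y^2 + y^4 - x^2 - y^2 + 2*z^2 - 1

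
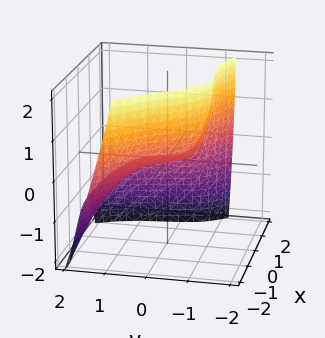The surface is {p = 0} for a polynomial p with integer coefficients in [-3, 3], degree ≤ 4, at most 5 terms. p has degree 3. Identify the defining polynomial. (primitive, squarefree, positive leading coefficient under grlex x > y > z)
1. deg p = 3. A generic line meets the surface in up to 3 points.
2. From the axis intercepts and sections: one y-axis crossing is at y = 0; it crosses the z-axis at the gridline z = 0; one x-axis crossing is at x = 0.
3. Assembling these constraints gives the stated polynomial.

2*x^3 + 3*x^2*y + y^3 + 2*y*z + 3*z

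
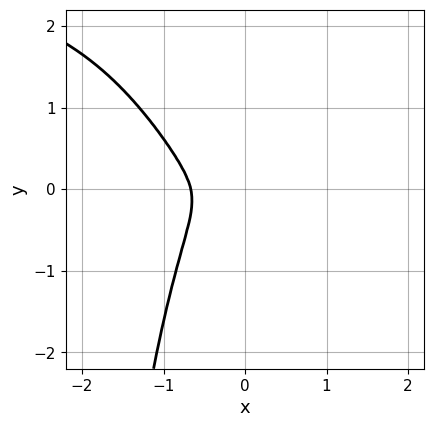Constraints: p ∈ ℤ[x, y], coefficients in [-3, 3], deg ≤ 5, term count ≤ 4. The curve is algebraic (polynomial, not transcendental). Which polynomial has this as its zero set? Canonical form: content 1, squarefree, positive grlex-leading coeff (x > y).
x^3*y - 3*x^3 - 2*x^2 - y^2

The degree is 4 — no degree-3 curve has this shape.
Matching integer coefficients to the picture gives p.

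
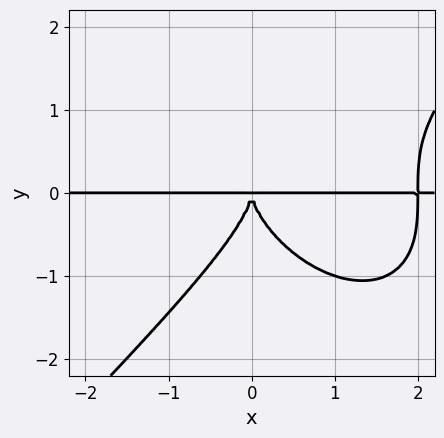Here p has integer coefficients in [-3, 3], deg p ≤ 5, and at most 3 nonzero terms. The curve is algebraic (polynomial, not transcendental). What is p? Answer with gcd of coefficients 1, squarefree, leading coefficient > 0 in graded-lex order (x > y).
x^3*y - y^4 - 2*x^2*y

1. deg p = 4. The shape is more complex than any degree-3 curve.
2. Reading off the gridlines: every point of the x-axis in the box is on the curve.
3. These observations pin down the coefficients.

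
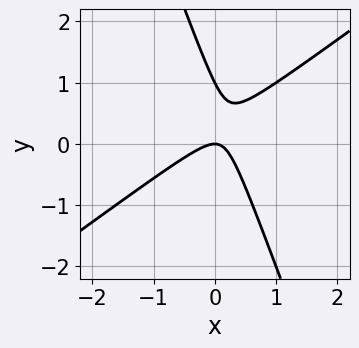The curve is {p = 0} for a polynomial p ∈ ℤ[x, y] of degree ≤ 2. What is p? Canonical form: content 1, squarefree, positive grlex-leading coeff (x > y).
2*x^2 - 2*x*y - y^2 + y

(a) Degree: no degree-1 curve has this shape, so deg p = 2.
(b) From the visible intercepts: it meets the x-axis at x = 0 (among the integer gridlines); among the integer gridlines, it crosses the y-axis at y ∈ {0, 1}.
(c) Solving for integer coefficients yields p as stated.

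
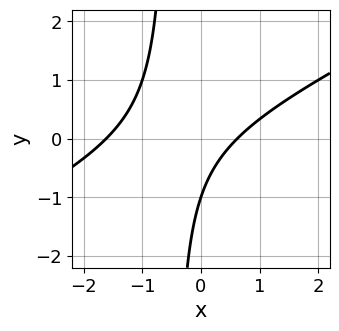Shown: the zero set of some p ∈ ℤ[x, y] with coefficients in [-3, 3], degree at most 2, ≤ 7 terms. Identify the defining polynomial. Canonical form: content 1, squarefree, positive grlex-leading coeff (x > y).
x^2 - 2*x*y + x - y - 1

1. The degree is 2 — a generic line meets the curve in up to 2 points.
2. Observable constraints: one y-axis crossing is at y = -1.
3. Solving for integer coefficients yields p as stated.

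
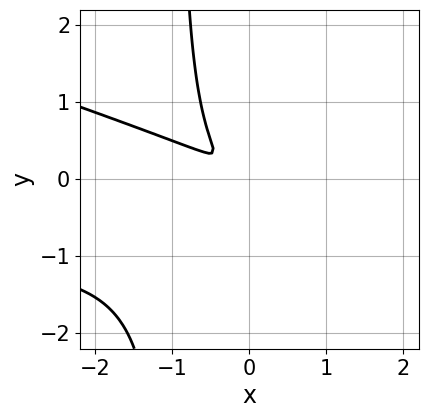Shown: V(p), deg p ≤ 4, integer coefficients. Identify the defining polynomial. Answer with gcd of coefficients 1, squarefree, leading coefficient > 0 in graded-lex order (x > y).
1. deg p = 3.
2. Matching integer coefficients to the picture gives p.

x^2*y + 3*x*y^2 + x^2 + 3*x*y + 3*y^2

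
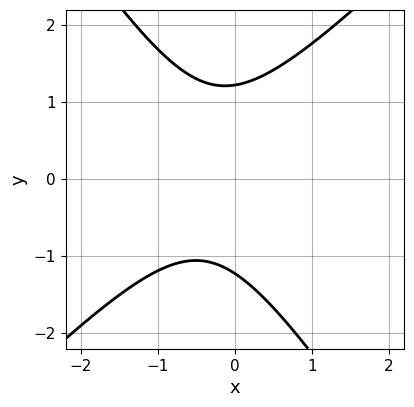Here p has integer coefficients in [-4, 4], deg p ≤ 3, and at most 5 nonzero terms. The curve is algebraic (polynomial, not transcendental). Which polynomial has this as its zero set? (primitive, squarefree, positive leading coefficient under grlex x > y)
3*x^2 - x*y - 2*y^2 + 2*x + 3

Degree: no degree-1 curve has this shape, so deg p = 2.
From the axis intercepts and sections: it misses every integer gridline on the x-axis.
Solving for integer coefficients yields p as stated.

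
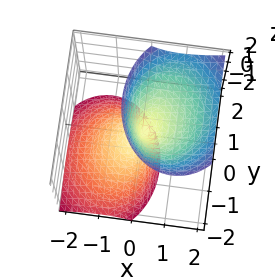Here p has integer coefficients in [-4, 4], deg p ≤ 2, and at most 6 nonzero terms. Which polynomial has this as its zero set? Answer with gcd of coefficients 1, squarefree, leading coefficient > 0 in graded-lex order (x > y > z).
3*x^2 - 3*x*z + 2*y^2 - y*z - z^2

1. Degree: no degree-1 surface has this shape, so deg p = 2.
2. From the visible intercepts: it crosses the x-axis at the gridline x = 0; it meets the y-axis at y = 0 (among the integer gridlines); one z-axis crossing is at z = 0.
3. Fitting integer coefficients to these (and the overall shape) gives p.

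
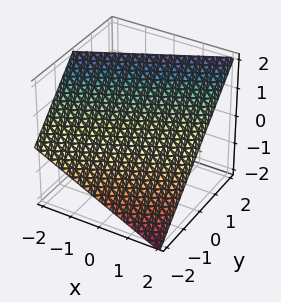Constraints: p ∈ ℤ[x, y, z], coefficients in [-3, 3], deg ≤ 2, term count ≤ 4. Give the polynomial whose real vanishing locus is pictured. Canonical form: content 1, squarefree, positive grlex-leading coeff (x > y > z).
x - 2*y + 2*z - 2

deg p = 1. Every cross-section is a straight line — this is a plane.
Checking where it meets the axes: it meets the y-axis at y = -1 (among the integer gridlines); it meets the x-axis at x = 2 (among the integer gridlines); it crosses the z-axis at the gridline z = 1.
Fitting integer coefficients to these (and the overall shape) gives p.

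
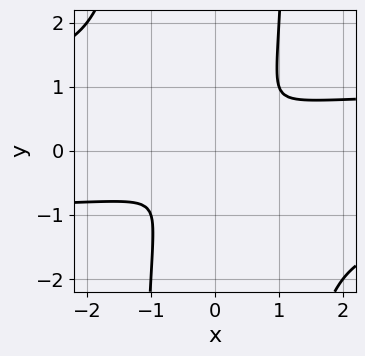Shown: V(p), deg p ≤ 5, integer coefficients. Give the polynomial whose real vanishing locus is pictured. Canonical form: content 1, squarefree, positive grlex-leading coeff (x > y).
1. Degree: the shape is more complex than any degree-3 curve, so deg p = 4.
2. The integer polynomial consistent with all of this is the stated p.

2*x^2*y^2 - 2*x^2 + 3*x*y - 3*y^2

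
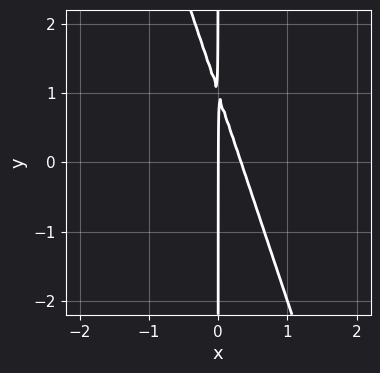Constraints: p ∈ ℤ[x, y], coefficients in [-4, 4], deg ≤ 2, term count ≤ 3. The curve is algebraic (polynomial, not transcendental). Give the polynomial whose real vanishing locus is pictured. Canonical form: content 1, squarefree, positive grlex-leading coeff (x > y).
1. deg p = 2.
2. Against the integer gridlines: the visible y-axis segment lies entirely on the curve; one x-axis crossing is at x = 0.
3. These observations pin down the coefficients.

3*x^2 + x*y - x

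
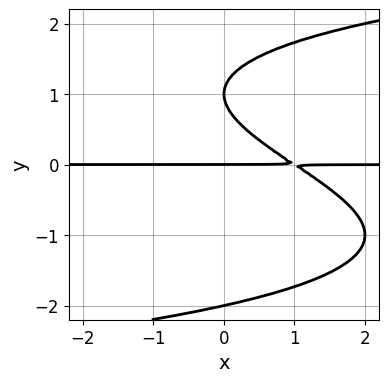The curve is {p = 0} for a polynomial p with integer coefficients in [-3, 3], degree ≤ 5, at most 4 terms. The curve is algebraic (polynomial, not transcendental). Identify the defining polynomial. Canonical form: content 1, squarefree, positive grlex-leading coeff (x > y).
y^4 - 2*x*y - 3*y^2 + 2*y

(a) The degree is 4 — no degree-3 curve has this shape.
(b) From the axis intercepts and sections: the visible x-axis segment lies entirely on the curve; the y-axis gridline crossings are at y ∈ {-2, 0, 1}.
(c) Matching integer coefficients to the picture gives p.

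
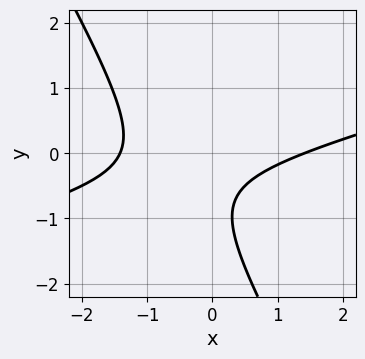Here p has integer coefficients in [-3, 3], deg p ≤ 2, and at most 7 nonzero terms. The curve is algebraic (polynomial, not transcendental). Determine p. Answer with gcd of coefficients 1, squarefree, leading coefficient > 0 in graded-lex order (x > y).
x^2 - 3*x*y - 2*y^2 - 3*y - 2

deg p = 2.
Against the integer gridlines: no y-intercept at any integer in the box.
Putting this together gives p.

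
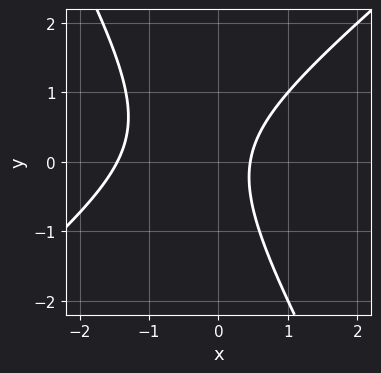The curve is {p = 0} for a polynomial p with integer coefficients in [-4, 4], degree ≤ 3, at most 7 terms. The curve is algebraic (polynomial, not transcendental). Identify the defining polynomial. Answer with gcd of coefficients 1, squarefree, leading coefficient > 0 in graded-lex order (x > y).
First, deg p = 2.
Next, reading off the gridlines: no y-intercept at any integer in the box.
Finally, fitting integer coefficients to these (and the overall shape) gives p.

3*x^2 - 2*x*y - 2*y^2 + 3*x - 2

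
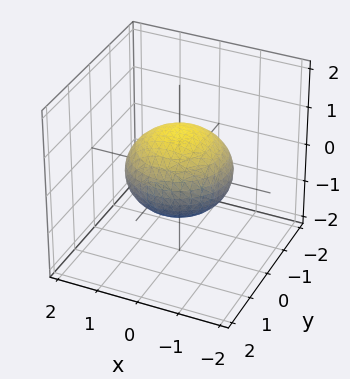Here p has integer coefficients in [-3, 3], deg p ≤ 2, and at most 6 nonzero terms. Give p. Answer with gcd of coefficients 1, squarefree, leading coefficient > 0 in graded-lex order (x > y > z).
(a) deg p = 2. A generic line meets the surface in up to 2 points.
(b) Symmetries: the surface is invariant under rotation about z: p = q(x² + y², z).
(c) Checking where it meets the axes: a circular section at z = 0 has radius between 1 and 2; the z-axis gridline crossings are at z ∈ {-1, 1}.
(d) Together with the visible shape, these determine p as stated.

2*x^2 + 2*y^2 + 3*z^2 - 3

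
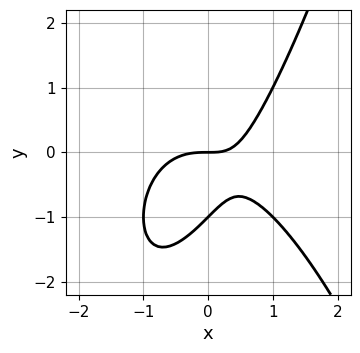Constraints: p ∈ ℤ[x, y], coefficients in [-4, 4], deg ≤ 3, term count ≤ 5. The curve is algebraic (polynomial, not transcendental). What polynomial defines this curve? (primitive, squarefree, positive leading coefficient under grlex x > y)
1. The degree is 3 — the shape is more complex than any degree-2 curve.
2. Checking where it meets the axes: it crosses the x-axis at the gridline x = 0; the y-axis gridline crossings are at y ∈ {-1, 0}.
3. Fitting integer coefficients to these (and the overall shape) gives p.

x^3 + x*y - y^2 - y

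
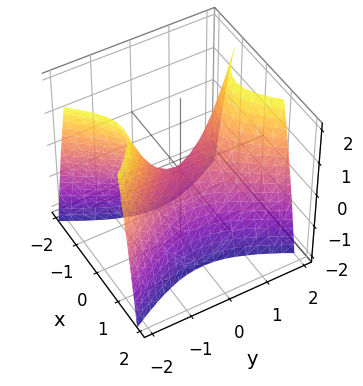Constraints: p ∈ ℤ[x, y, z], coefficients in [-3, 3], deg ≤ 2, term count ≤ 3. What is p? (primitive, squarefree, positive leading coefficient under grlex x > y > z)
2*x^2 - y^2 + z

1. deg p = 2. A hyperbolic paraboloid; a quadric.
2. Symmetries: mirror symmetry x ↦ −x ⇒ only even powers of x; the y ↦ −y reflection is a symmetry, so y appears only in even powers.
3. Checking where it meets the axes: it crosses the y-axis at the gridline y = 0; it meets the x-axis at x = 0 (among the integer gridlines).
4. Fitting integer coefficients to these (and the overall shape) gives p.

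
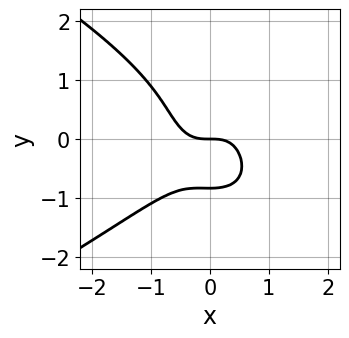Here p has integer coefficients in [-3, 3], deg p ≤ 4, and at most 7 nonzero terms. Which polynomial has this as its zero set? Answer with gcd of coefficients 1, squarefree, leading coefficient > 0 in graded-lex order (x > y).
2*y^4 + 3*x^3 - x^2*y + y^2 + 2*y

1. deg p = 4. The shape is more complex than any degree-3 curve.
2. Checking where it meets the axes: it crosses the x-axis at the gridline x = 0; it crosses the y-axis at the gridline y = 0.
3. Solving for integer coefficients yields p as stated.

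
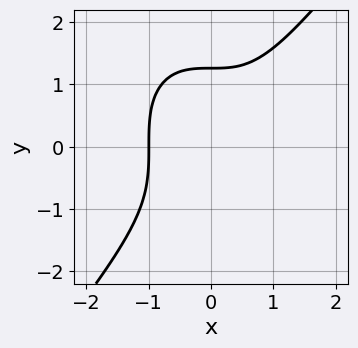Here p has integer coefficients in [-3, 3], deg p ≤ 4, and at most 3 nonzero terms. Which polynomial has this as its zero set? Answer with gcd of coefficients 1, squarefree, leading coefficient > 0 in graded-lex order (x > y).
deg p = 3. A generic line meets the curve in up to 3 points.
Observable constraints: one x-axis crossing is at x = -1.
Assembling these constraints gives the stated polynomial.

2*x^3 - y^3 + 2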